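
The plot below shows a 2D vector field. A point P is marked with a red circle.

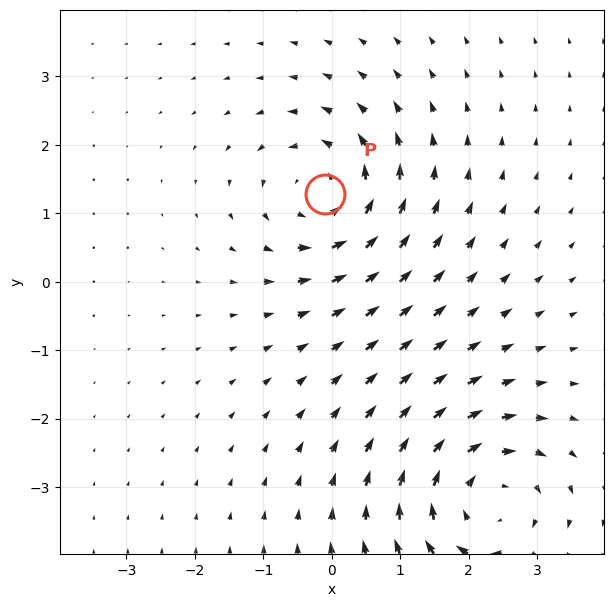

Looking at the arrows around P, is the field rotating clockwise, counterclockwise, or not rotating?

Near P at (-0.1, 1.3) the arrows circulate counterclockwise. The curl (z-component) there is about +5; positive curl means counterclockwise rotation.

counterclockwise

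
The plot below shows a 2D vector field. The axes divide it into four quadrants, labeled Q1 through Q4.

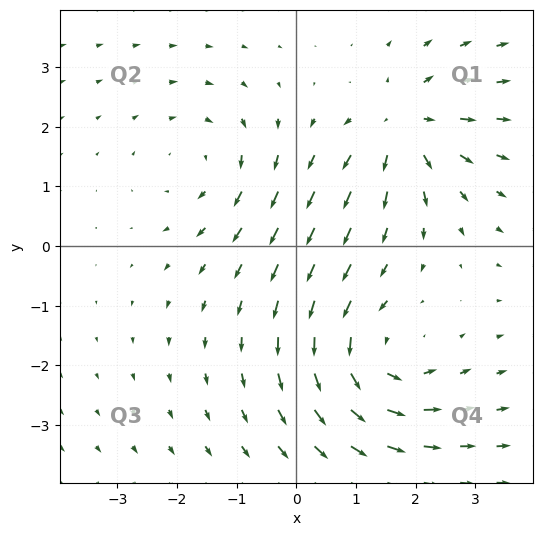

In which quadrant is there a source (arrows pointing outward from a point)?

Q1

The source sits at approximately (1.8, 2.0), which lies in quadrant Q1. The divergence there is about +4, positive as expected for a source.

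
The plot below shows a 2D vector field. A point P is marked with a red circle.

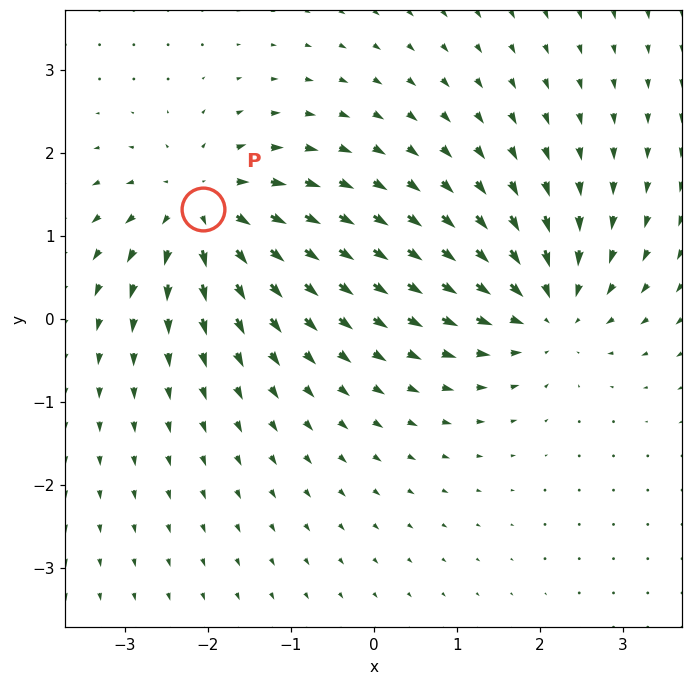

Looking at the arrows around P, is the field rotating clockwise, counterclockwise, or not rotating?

Near P at (-2.1, 1.3) the arrows show no circulation. The curl there is ≈0.

not rotating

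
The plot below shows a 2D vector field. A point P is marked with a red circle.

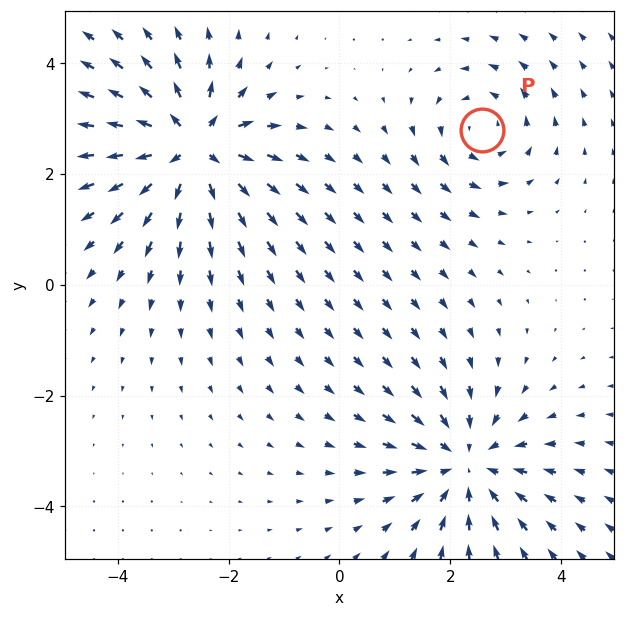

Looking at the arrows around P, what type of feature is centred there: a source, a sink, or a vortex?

At P (2.6, 2.8) the arrows circulate counterclockwise. Divergence ≈0, curl about +3 — near-zero divergence with nonzero curl is a vortex.

vortex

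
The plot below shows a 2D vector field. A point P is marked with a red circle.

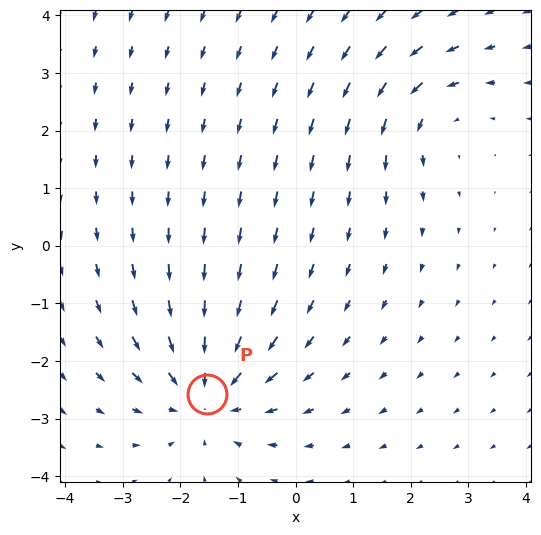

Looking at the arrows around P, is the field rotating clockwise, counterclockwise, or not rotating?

not rotating

Near P at (-1.5, -2.6) the arrows show no circulation. The curl there is ≈0.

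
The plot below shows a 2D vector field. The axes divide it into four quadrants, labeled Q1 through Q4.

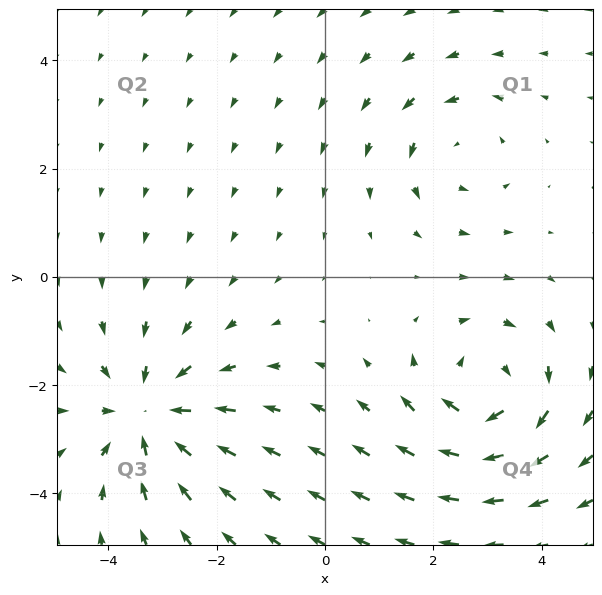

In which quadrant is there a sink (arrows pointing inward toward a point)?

The sink sits at approximately (-3.3, -2.5), which lies in quadrant Q3. The divergence there is about -4, negative as expected for a sink.

Q3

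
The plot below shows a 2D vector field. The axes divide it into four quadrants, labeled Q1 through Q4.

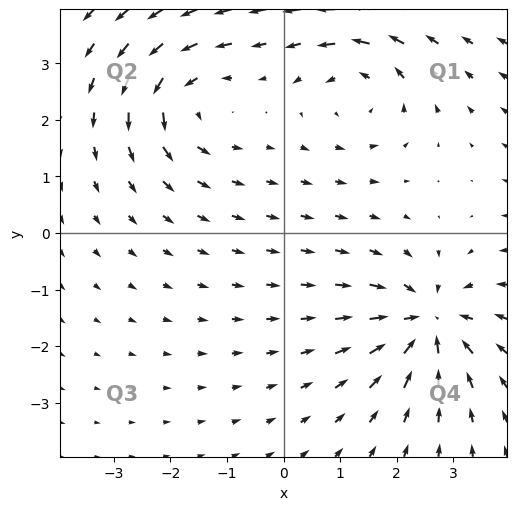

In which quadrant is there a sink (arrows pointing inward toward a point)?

The sink sits at approximately (2.6, -1.6), which lies in quadrant Q4. The divergence there is about -5, negative as expected for a sink.

Q4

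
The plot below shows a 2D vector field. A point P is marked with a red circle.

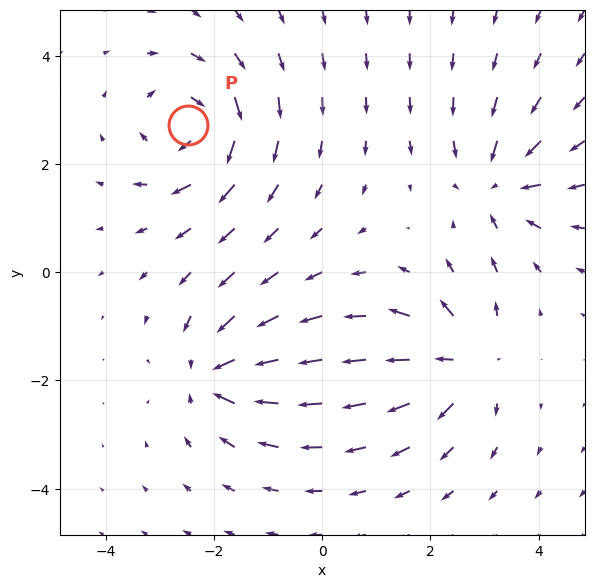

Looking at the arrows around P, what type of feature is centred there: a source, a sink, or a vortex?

At P (-2.5, 2.7) the arrows circulate clockwise. Divergence ≈0, curl about -6 — near-zero divergence with nonzero curl is a vortex.

vortex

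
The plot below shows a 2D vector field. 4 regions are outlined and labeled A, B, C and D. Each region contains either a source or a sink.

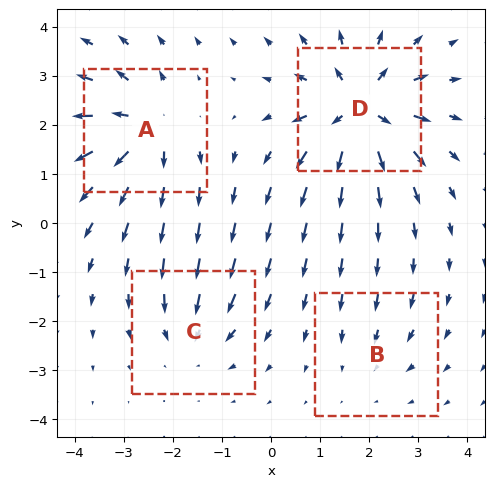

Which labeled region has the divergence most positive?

Divergence at each region's feature centre — A: about +6, B: about -2, C: about -4, D: about +8. Region D is most positive.

D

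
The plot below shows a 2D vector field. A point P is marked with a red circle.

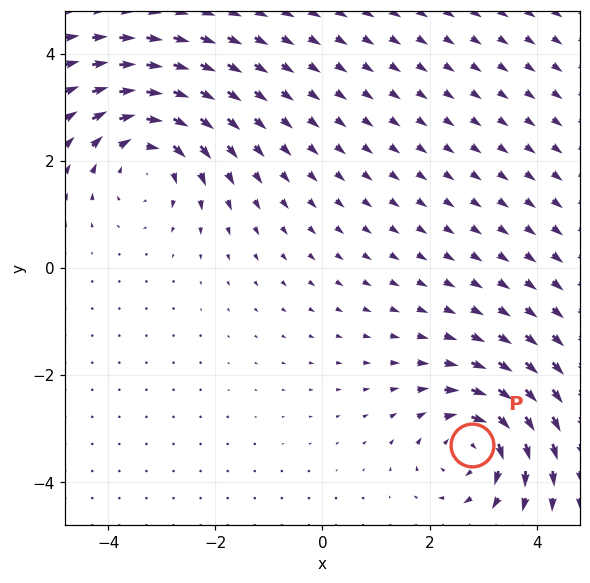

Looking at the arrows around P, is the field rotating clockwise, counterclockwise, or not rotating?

Near P at (2.8, -3.3) the arrows circulate clockwise. The curl (z-component) there is about -4; negative curl means clockwise rotation.

clockwise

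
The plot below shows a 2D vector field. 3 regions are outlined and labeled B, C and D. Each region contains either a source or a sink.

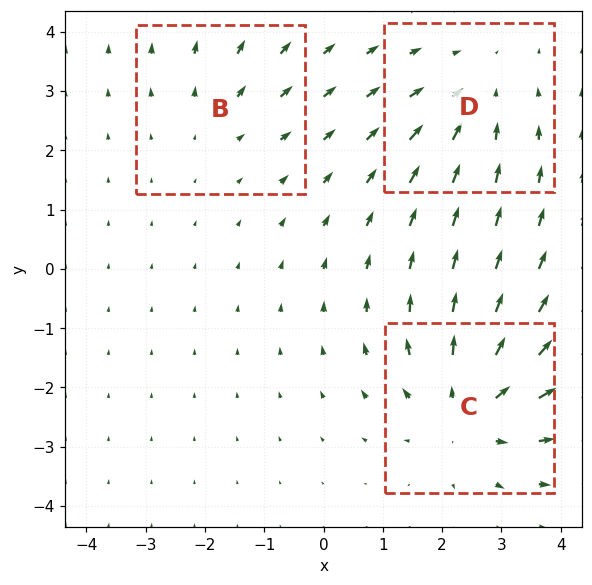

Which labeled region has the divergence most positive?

Divergence at each region's feature centre — B: about +2, C: about +4, D: about -3. Region C is most positive.

C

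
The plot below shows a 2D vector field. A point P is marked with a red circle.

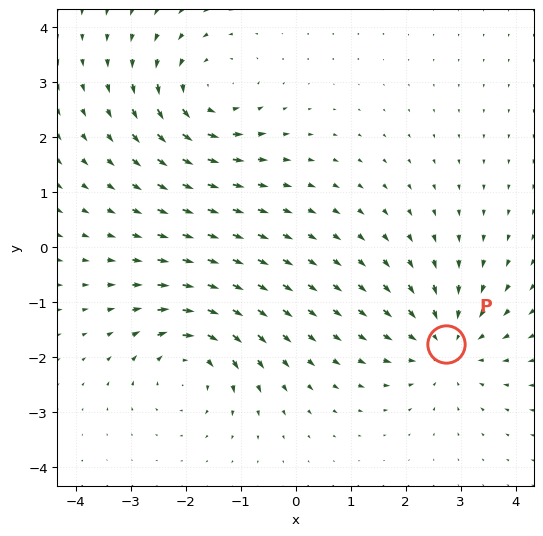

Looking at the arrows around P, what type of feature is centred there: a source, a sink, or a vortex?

sink

At P (2.7, -1.8) the arrows converge inward. Divergence about -4, curl ≈0 — negative divergence with near-zero curl is a sink.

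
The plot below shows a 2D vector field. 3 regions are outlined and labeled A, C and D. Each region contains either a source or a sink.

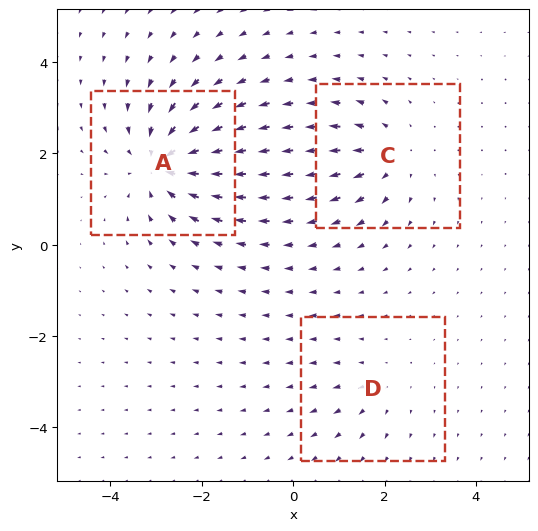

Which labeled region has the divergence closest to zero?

D

Divergence at each region's feature centre — A: about -5, C: about +3, D: about +2. Region D is closest to zero.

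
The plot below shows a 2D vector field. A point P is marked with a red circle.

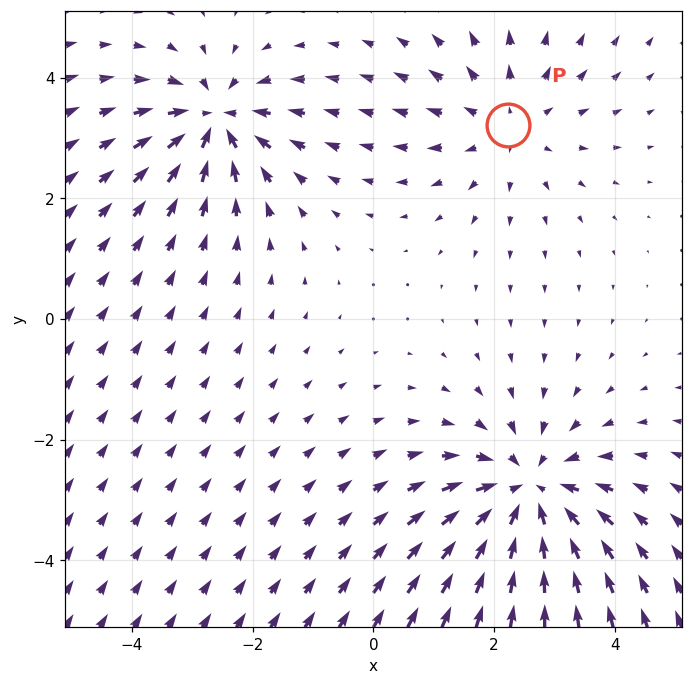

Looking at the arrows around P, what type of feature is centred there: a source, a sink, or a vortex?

At P (2.2, 3.2) the arrows spread outward. Divergence about +3, curl ≈0 — positive divergence with near-zero curl is a source.

source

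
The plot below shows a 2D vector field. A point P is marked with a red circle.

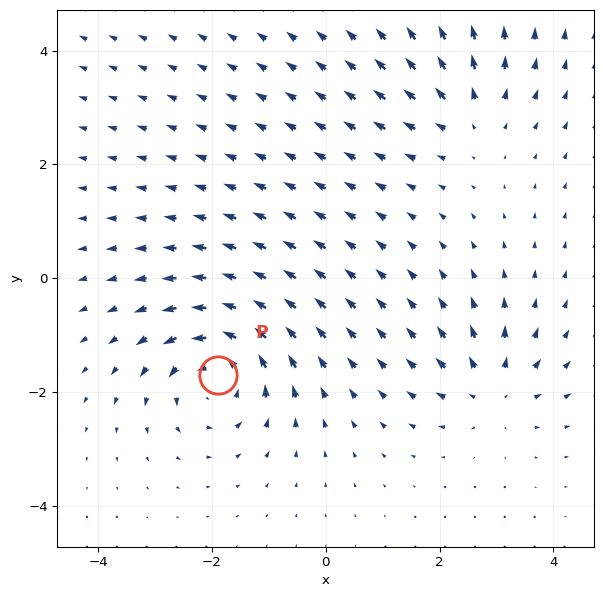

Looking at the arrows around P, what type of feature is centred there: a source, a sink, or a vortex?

vortex

At P (-1.9, -1.7) the arrows circulate counterclockwise. Divergence ≈0, curl about +6 — near-zero divergence with nonzero curl is a vortex.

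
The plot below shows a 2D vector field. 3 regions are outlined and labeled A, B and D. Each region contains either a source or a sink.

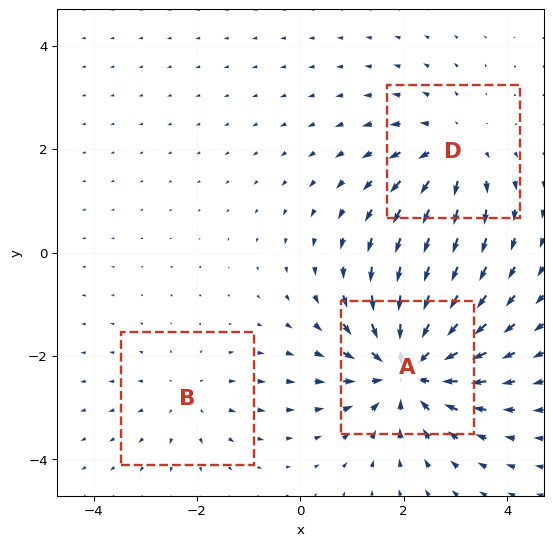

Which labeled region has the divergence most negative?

A

Divergence at each region's feature centre — A: about -5, B: about +2, D: about +3. Region A is most negative.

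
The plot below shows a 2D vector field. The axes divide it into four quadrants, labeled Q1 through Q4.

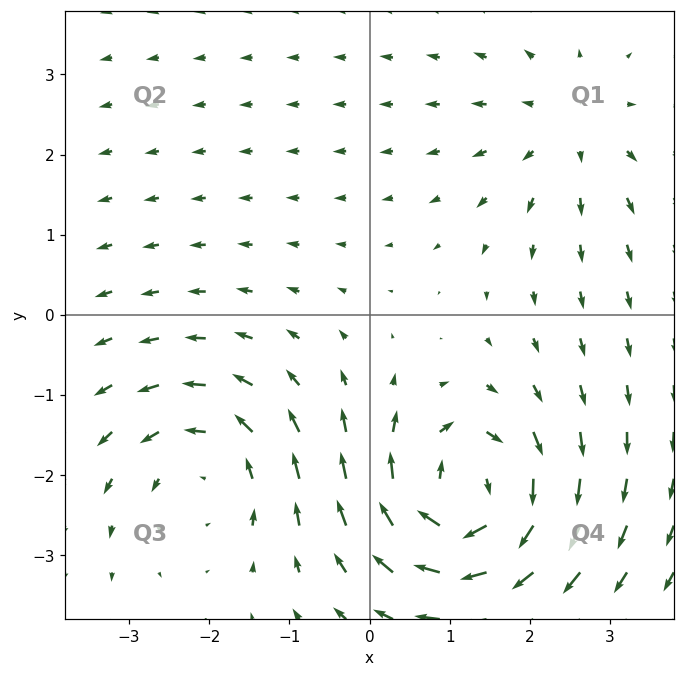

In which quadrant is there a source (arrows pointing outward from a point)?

The source sits at approximately (2.5, 2.3), which lies in quadrant Q1. The divergence there is about +3, positive as expected for a source.

Q1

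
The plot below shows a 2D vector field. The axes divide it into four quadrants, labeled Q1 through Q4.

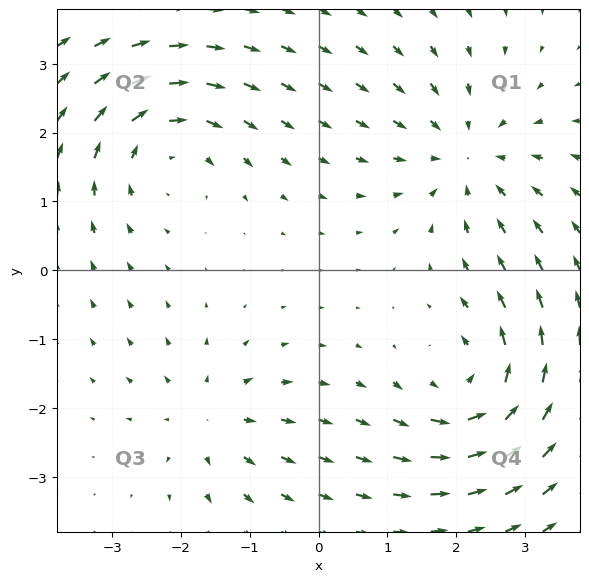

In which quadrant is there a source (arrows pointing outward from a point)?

The source sits at approximately (-1.6, -2.2), which lies in quadrant Q3. The divergence there is about +4, positive as expected for a source.

Q3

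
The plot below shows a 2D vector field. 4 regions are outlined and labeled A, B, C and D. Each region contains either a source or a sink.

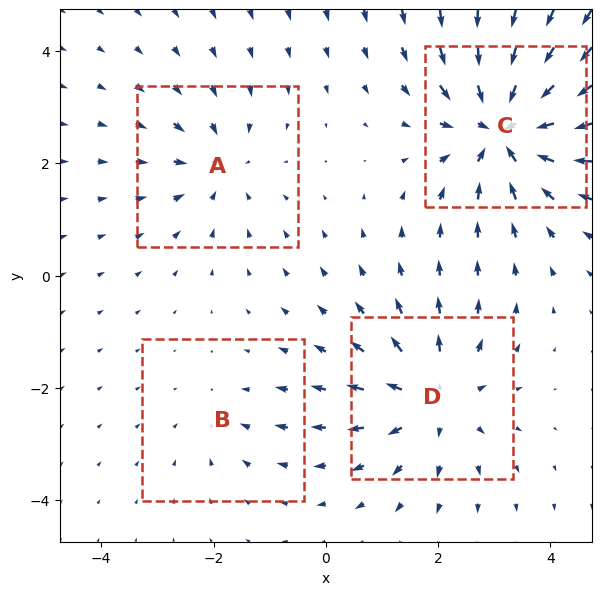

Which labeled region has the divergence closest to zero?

B

Divergence at each region's feature centre — A: about -3, B: about -2, C: about -7, D: about +5. Region B is closest to zero.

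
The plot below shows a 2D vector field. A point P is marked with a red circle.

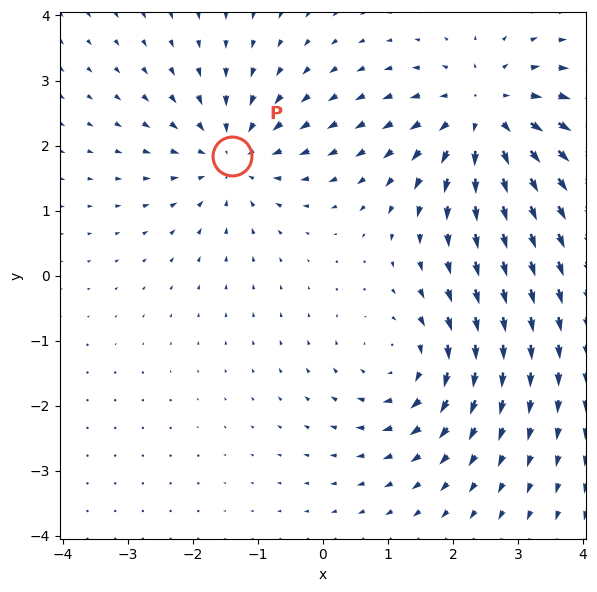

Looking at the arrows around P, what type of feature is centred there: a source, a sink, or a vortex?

sink

At P (-1.4, 1.8) the arrows converge inward. Divergence about -4, curl ≈0 — negative divergence with near-zero curl is a sink.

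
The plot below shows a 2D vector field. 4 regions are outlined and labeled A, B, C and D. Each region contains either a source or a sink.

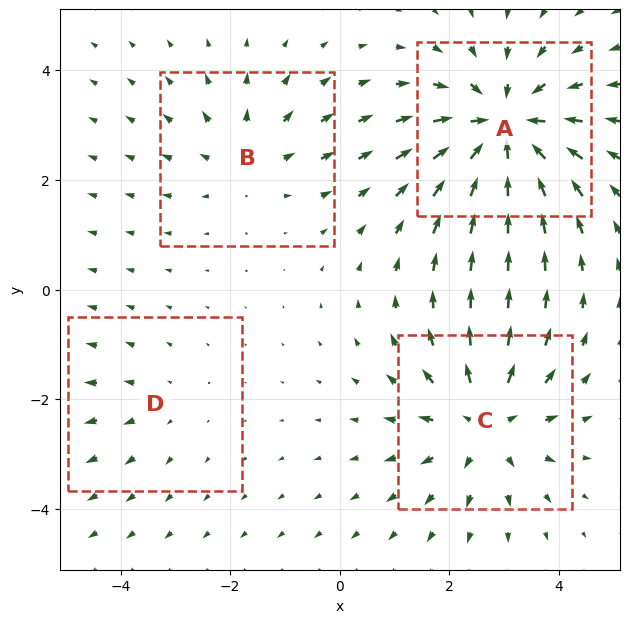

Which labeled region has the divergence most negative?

A

Divergence at each region's feature centre — A: about -6, B: about +3, C: about +5, D: about +2. Region A is most negative.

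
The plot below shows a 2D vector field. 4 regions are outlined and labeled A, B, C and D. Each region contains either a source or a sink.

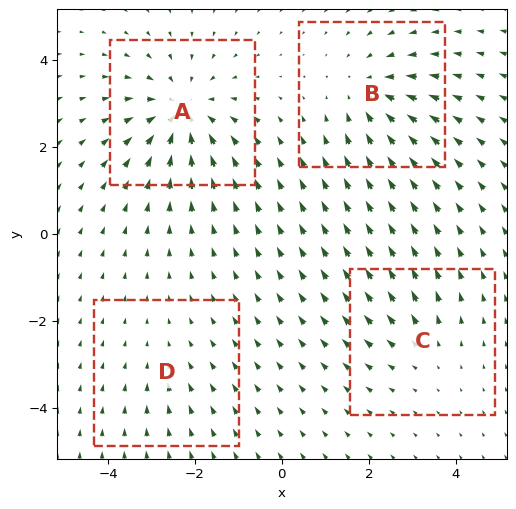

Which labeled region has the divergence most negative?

Divergence at each region's feature centre — A: about -6, B: about -4, C: about +3, D: about -2. Region A is most negative.

A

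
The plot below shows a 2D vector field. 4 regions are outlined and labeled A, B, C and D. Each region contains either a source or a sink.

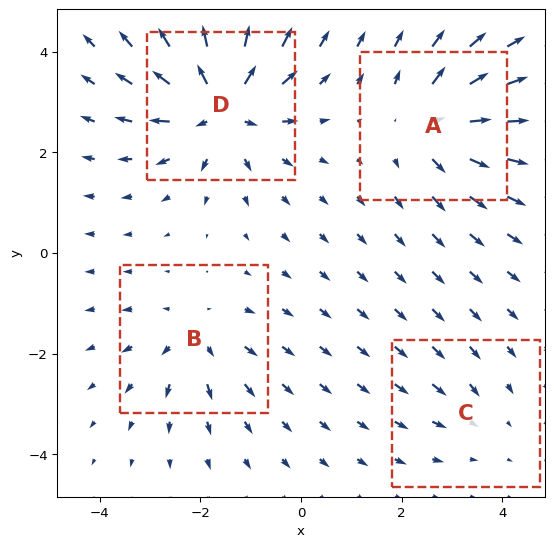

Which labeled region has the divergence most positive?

D

Divergence at each region's feature centre — A: about +5, B: about +4, C: about -2, D: about +8. Region D is most positive.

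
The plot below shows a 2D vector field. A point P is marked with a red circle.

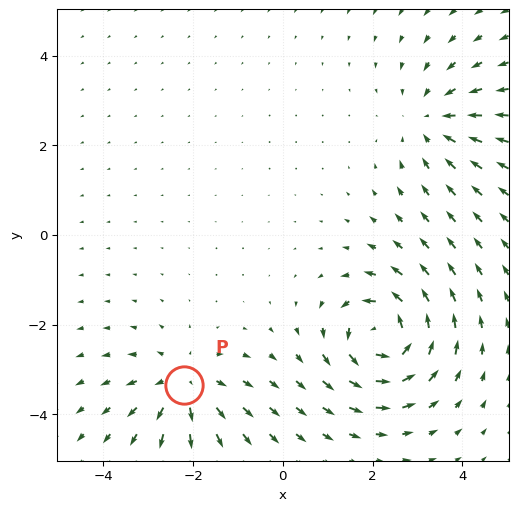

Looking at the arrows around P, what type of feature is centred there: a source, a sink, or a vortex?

At P (-2.2, -3.3) the arrows spread outward. Divergence about +3, curl ≈0 — positive divergence with near-zero curl is a source.

source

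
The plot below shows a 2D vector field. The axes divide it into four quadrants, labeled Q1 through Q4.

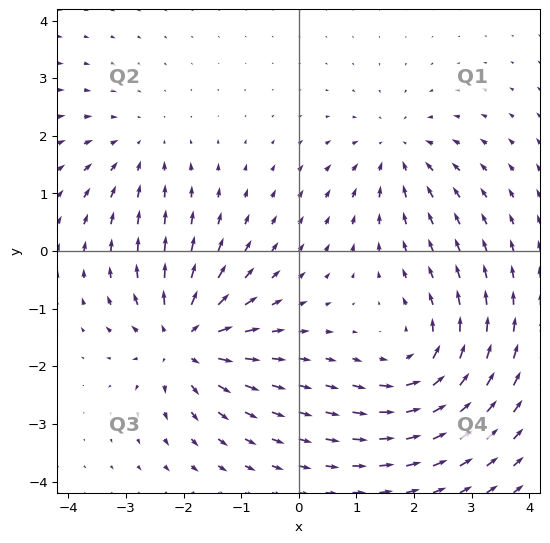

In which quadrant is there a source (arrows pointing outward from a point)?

Q3

The source sits at approximately (-2.0, -1.5), which lies in quadrant Q3. The divergence there is about +6, positive as expected for a source.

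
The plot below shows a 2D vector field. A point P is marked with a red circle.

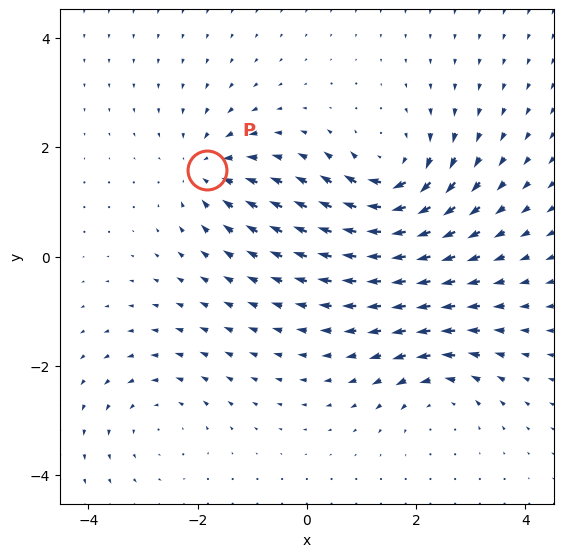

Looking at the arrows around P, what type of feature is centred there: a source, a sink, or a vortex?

sink

At P (-1.8, 1.6) the arrows converge inward. Divergence about -4, curl ≈0 — negative divergence with near-zero curl is a sink.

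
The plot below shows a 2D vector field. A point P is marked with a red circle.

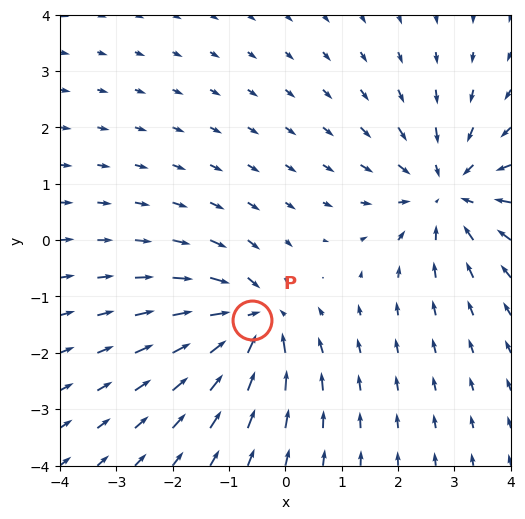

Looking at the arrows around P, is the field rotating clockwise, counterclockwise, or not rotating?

Near P at (-0.6, -1.4) the arrows show no circulation. The curl there is ≈0.

not rotating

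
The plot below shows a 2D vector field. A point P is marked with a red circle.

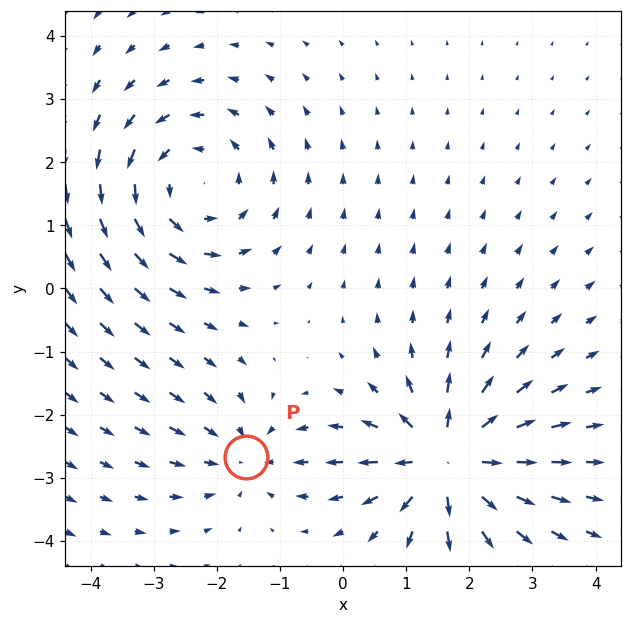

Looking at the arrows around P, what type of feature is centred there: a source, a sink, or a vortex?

At P (-1.5, -2.7) the arrows converge inward. Divergence about -3, curl ≈0 — negative divergence with near-zero curl is a sink.

sink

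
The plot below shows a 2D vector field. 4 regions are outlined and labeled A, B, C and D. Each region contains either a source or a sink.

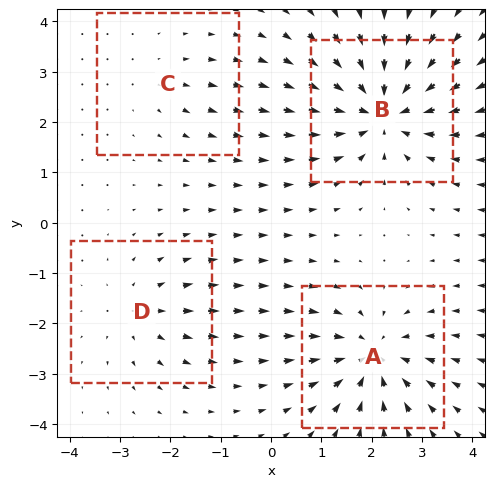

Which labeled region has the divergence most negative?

Divergence at each region's feature centre — A: about -5, B: about -7, C: about +2, D: about +3. Region B is most negative.

B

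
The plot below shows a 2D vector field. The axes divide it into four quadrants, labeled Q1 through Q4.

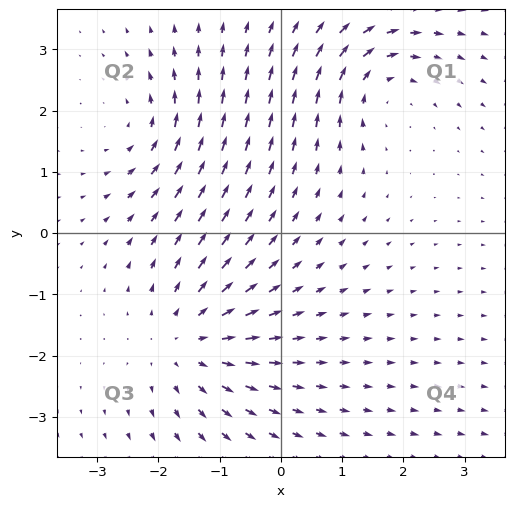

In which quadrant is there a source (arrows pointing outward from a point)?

Q3

The source sits at approximately (-1.5, -1.8), which lies in quadrant Q3. The divergence there is about +4, positive as expected for a source.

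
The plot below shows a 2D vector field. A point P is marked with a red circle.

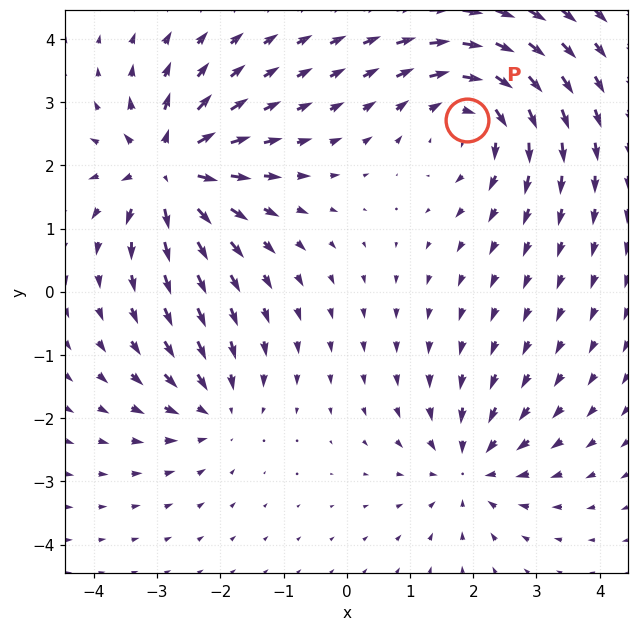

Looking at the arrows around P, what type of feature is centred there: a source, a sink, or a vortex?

vortex

At P (1.9, 2.7) the arrows circulate clockwise. Divergence ≈0, curl about -4 — near-zero divergence with nonzero curl is a vortex.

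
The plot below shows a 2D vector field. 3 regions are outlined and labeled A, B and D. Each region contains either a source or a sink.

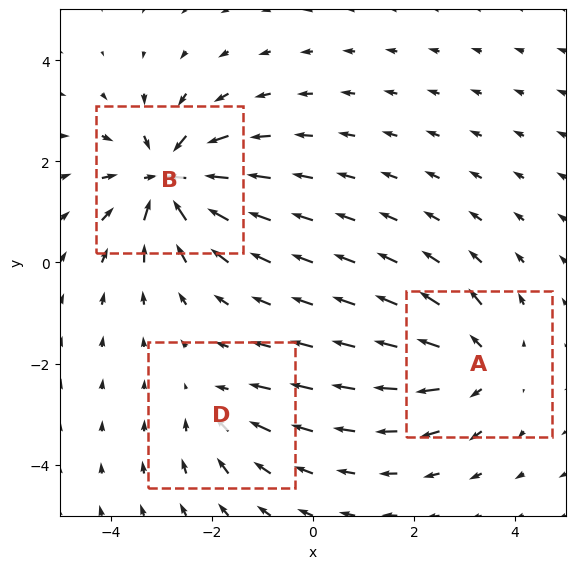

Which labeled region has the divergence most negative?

B

Divergence at each region's feature centre — A: about +4, B: about -5, D: about -2. Region B is most negative.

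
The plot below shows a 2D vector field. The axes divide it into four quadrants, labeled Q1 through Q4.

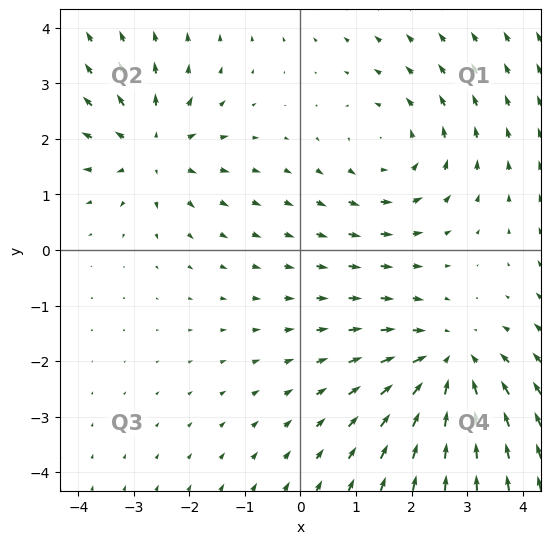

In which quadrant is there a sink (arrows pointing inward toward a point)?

The sink sits at approximately (2.7, -2.1), which lies in quadrant Q4. The divergence there is about -3, negative as expected for a sink.

Q4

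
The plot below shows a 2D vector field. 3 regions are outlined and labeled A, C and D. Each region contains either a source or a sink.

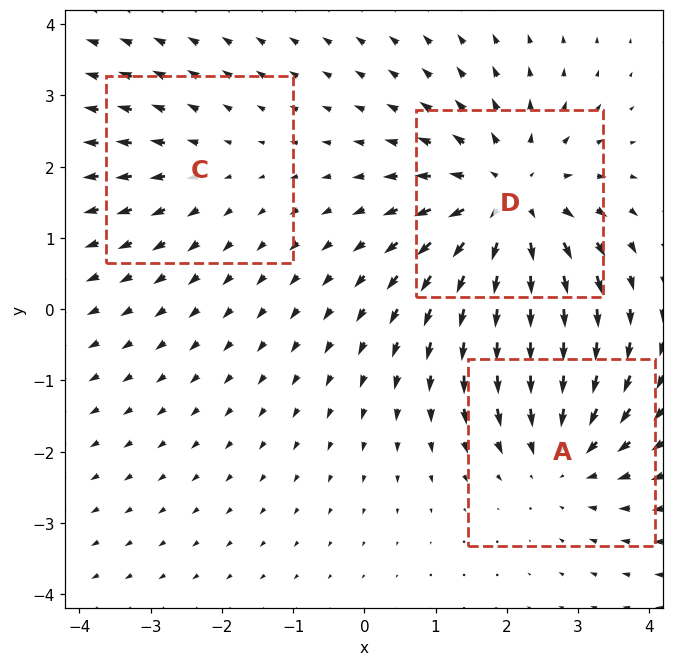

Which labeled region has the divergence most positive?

D

Divergence at each region's feature centre — A: about -3, C: about +2, D: about +4. Region D is most positive.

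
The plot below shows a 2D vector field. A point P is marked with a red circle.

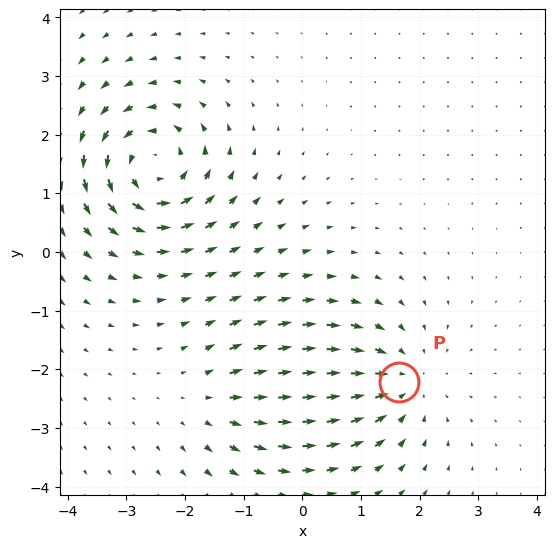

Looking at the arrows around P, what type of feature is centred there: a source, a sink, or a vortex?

At P (1.6, -2.2) the arrows converge inward. Divergence about -3, curl ≈0 — negative divergence with near-zero curl is a sink.

sink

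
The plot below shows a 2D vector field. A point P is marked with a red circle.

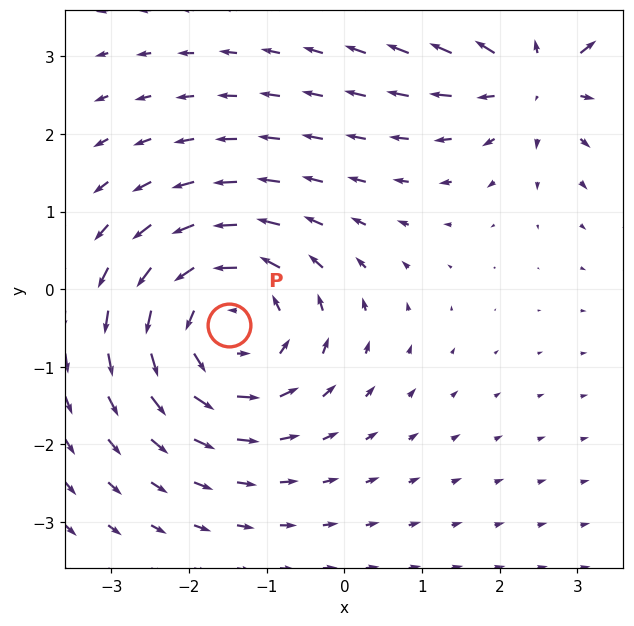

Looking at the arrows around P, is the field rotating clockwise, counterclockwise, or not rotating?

counterclockwise

Near P at (-1.5, -0.5) the arrows circulate counterclockwise. The curl (z-component) there is about +4; positive curl means counterclockwise rotation.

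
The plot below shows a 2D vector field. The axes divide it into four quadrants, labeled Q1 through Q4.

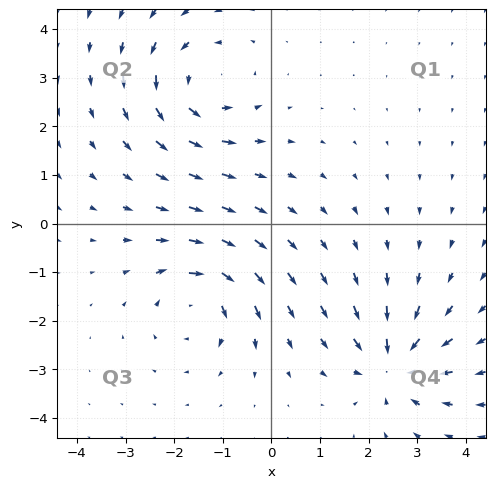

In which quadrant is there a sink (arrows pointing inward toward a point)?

The sink sits at approximately (2.5, -2.9), which lies in quadrant Q4. The divergence there is about -6, negative as expected for a sink.

Q4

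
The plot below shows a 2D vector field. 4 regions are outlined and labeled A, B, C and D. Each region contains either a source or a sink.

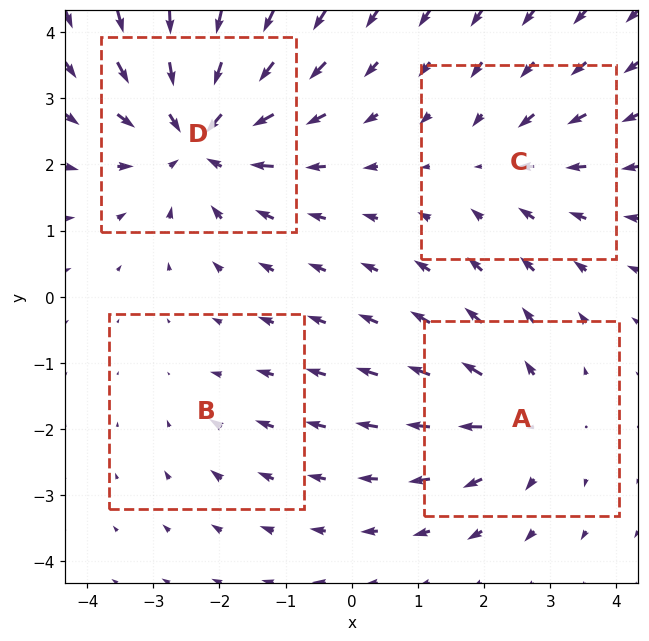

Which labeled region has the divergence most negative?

D

Divergence at each region's feature centre — A: about +4, B: about -2, C: about -3, D: about -6. Region D is most negative.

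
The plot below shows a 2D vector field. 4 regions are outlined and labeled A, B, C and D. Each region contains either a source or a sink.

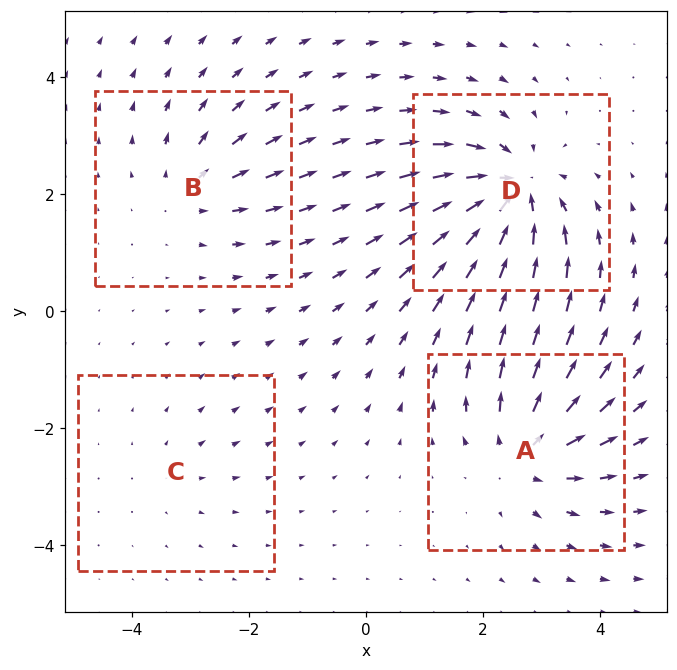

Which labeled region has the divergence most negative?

D

Divergence at each region's feature centre — A: about +6, B: about +4, C: about +2, D: about -8. Region D is most negative.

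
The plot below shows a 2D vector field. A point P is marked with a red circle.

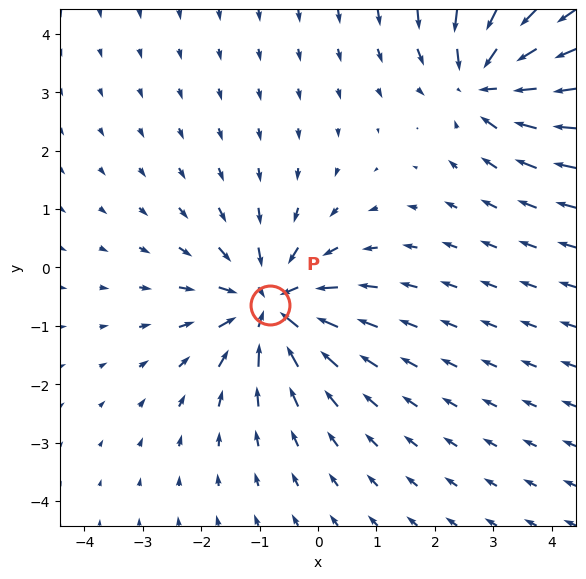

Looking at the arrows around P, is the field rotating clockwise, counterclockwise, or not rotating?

Near P at (-0.8, -0.7) the arrows show no circulation. The curl there is ≈0.

not rotating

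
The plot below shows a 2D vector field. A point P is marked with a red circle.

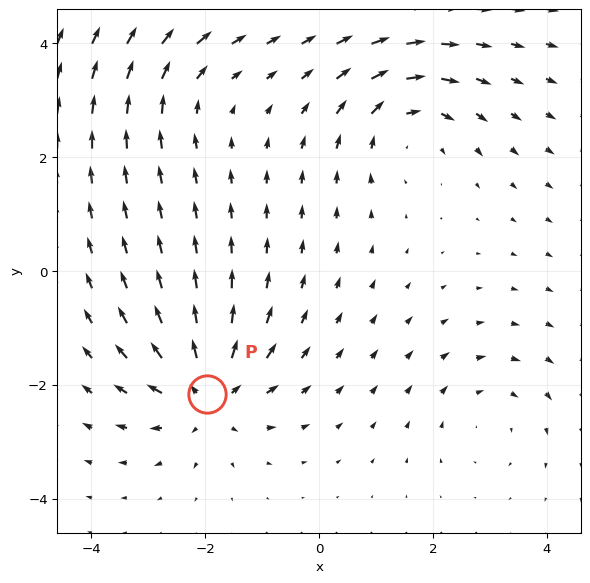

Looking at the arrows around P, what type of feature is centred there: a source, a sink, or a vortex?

source

At P (-2.0, -2.2) the arrows spread outward. Divergence about +6, curl ≈0 — positive divergence with near-zero curl is a source.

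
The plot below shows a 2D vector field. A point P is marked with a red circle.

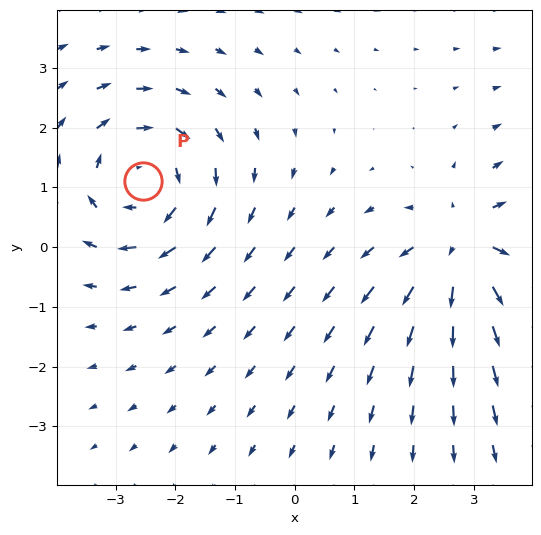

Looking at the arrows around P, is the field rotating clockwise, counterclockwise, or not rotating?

clockwise

Near P at (-2.5, 1.1) the arrows circulate clockwise. The curl (z-component) there is about -3; negative curl means clockwise rotation.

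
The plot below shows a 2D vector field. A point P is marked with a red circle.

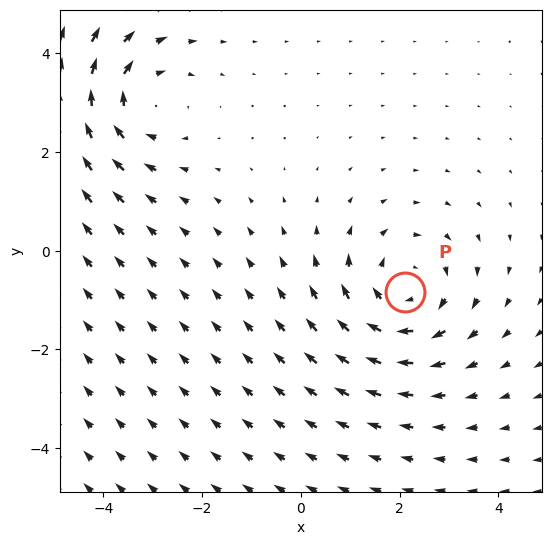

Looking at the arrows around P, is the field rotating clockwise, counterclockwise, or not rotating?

Near P at (2.1, -0.8) the arrows circulate clockwise. The curl (z-component) there is about -4; negative curl means clockwise rotation.

clockwise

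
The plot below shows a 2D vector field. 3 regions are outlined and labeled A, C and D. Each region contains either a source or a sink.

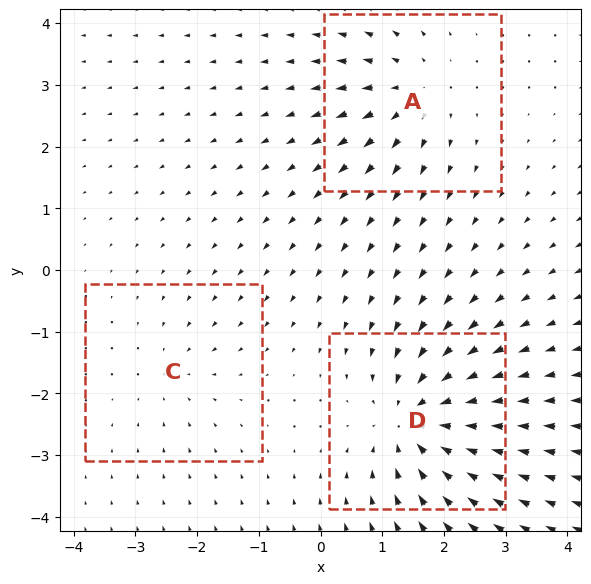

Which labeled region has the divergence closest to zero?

Divergence at each region's feature centre — A: about +4, C: about -2, D: about -5. Region C is closest to zero.

C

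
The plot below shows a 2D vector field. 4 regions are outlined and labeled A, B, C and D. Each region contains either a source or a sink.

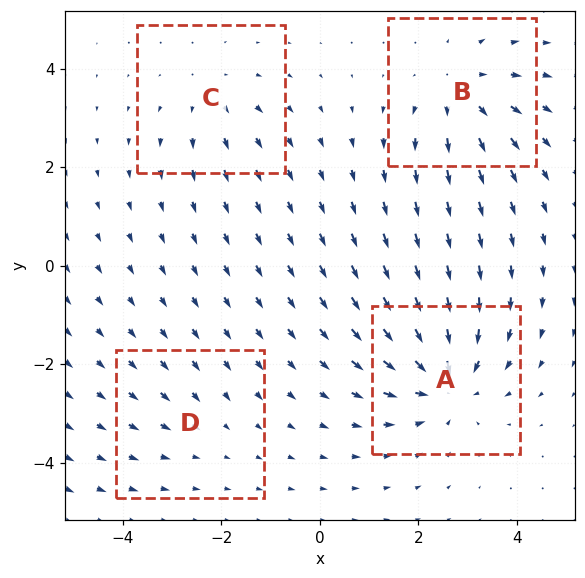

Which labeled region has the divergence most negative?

Divergence at each region's feature centre — A: about -6, B: about +4, C: about +3, D: about -2. Region A is most negative.

A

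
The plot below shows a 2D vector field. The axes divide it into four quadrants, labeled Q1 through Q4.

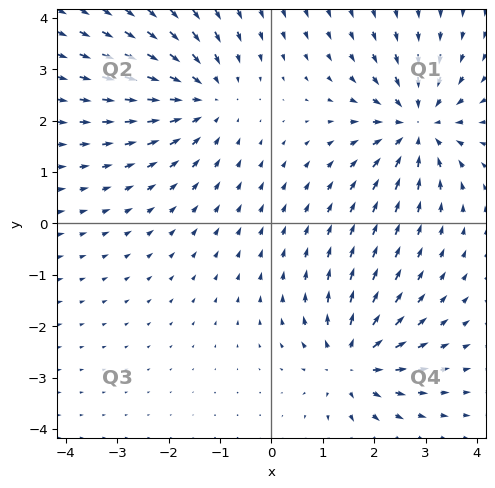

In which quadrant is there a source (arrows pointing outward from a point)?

The source sits at approximately (1.6, -2.7), which lies in quadrant Q4. The divergence there is about +4, positive as expected for a source.

Q4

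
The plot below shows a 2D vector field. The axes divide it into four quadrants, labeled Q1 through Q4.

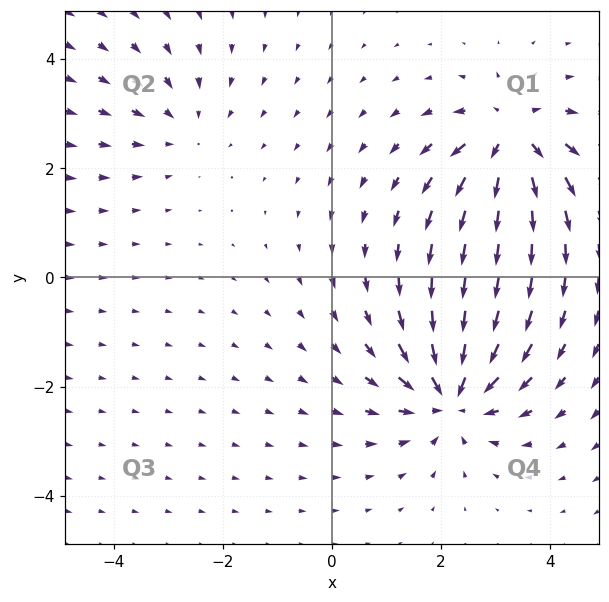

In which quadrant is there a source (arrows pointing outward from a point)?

Q1

The source sits at approximately (3.3, 2.6), which lies in quadrant Q1. The divergence there is about +5, positive as expected for a source.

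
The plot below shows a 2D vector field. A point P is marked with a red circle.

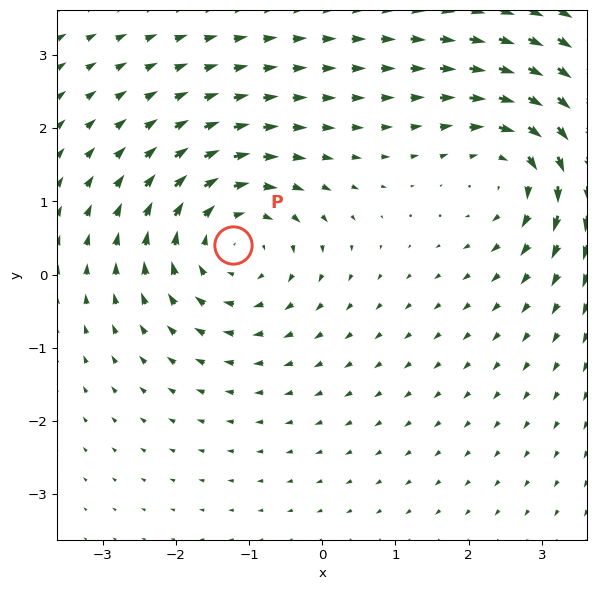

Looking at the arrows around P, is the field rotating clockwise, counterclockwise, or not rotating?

clockwise

Near P at (-1.2, 0.4) the arrows circulate clockwise. The curl (z-component) there is about -4; negative curl means clockwise rotation.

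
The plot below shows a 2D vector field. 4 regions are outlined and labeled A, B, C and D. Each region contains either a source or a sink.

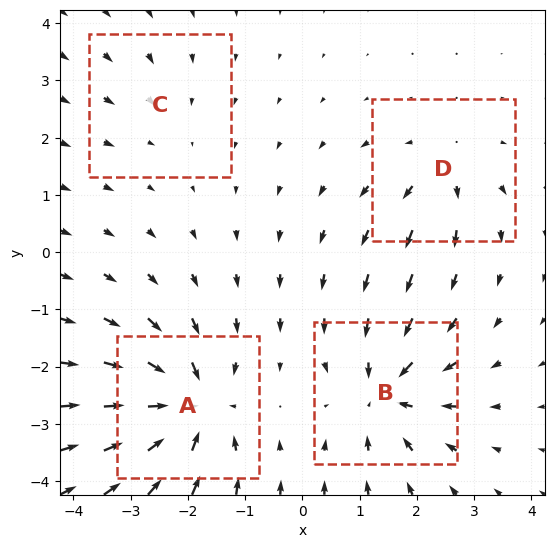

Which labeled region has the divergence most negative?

Divergence at each region's feature centre — A: about -8, B: about -7, C: about -2, D: about +4. Region A is most negative.

A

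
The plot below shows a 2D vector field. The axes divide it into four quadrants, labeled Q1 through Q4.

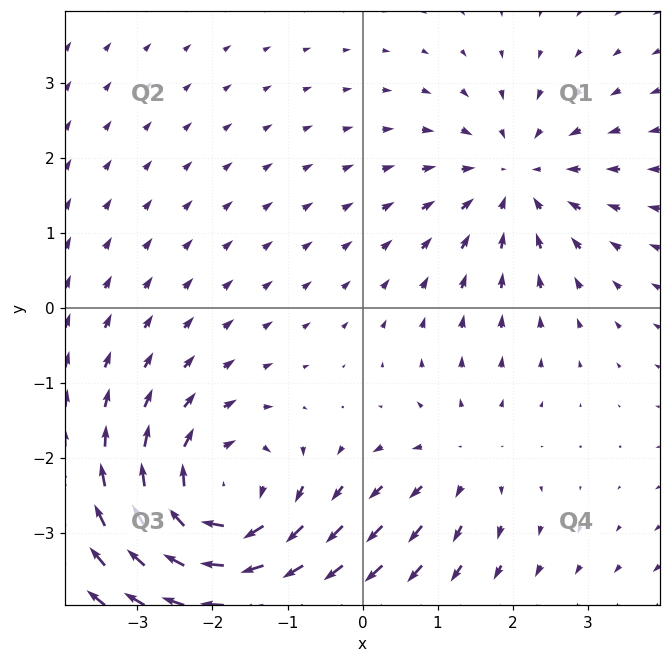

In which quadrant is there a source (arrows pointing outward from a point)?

Q4

The source sits at approximately (1.3, -2.0), which lies in quadrant Q4. The divergence there is about +2, positive as expected for a source.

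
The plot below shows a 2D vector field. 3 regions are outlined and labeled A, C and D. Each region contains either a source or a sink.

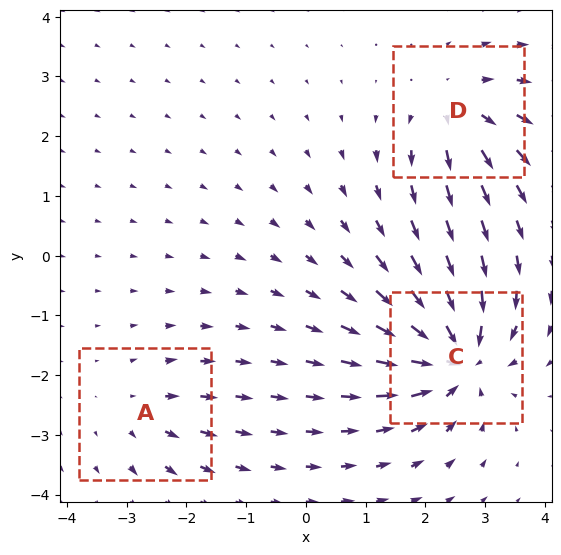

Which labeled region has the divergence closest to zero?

A

Divergence at each region's feature centre — A: about +3, C: about -7, D: about +4. Region A is closest to zero.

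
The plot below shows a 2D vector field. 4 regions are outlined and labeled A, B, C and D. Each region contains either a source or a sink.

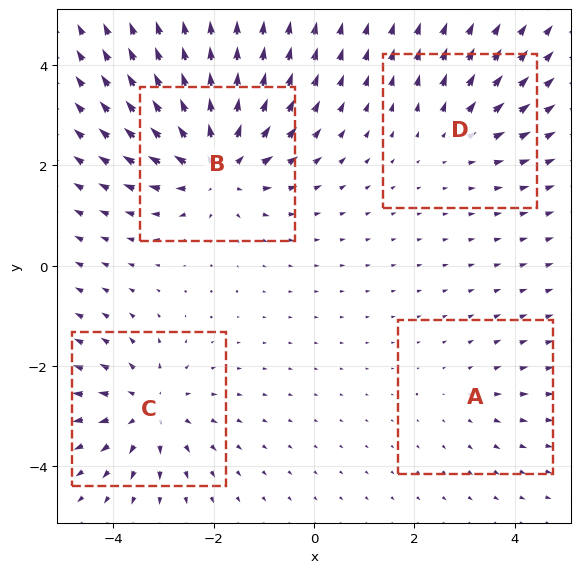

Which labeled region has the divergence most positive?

B

Divergence at each region's feature centre — A: about +2, B: about +7, C: about +5, D: about +3. Region B is most positive.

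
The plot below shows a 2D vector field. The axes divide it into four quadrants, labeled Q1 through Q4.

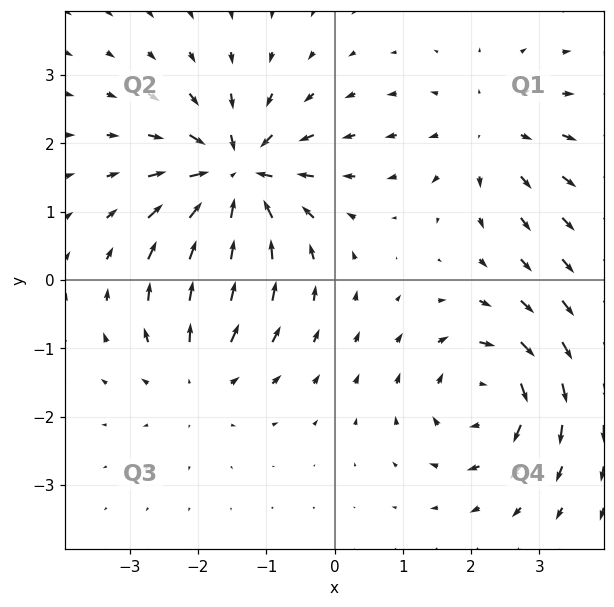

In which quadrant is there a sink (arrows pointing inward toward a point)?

The sink sits at approximately (-1.4, 1.5), which lies in quadrant Q2. The divergence there is about -7, negative as expected for a sink.

Q2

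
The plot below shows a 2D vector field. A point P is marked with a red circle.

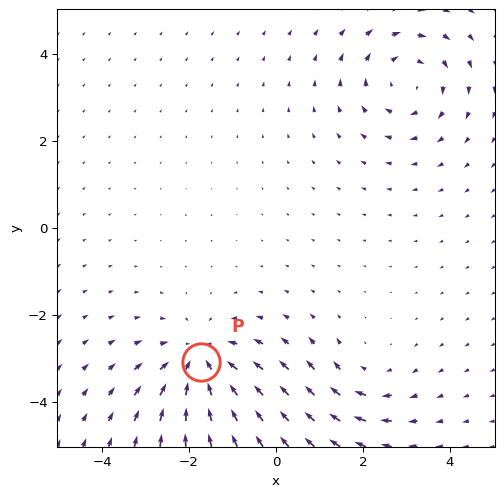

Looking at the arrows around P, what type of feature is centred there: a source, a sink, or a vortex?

sink

At P (-1.7, -3.1) the arrows converge inward. Divergence about -4, curl ≈0 — negative divergence with near-zero curl is a sink.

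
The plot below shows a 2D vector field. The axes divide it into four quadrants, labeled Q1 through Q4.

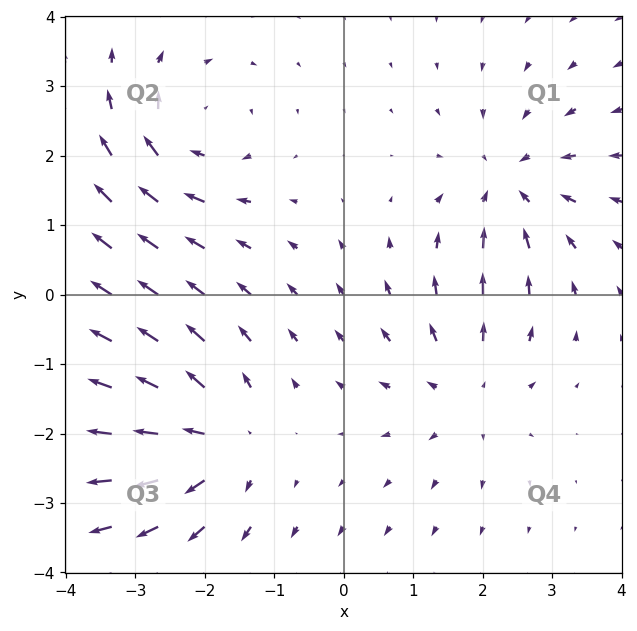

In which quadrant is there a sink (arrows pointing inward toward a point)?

The sink sits at approximately (2.4, 1.6), which lies in quadrant Q1. The divergence there is about -5, negative as expected for a sink.

Q1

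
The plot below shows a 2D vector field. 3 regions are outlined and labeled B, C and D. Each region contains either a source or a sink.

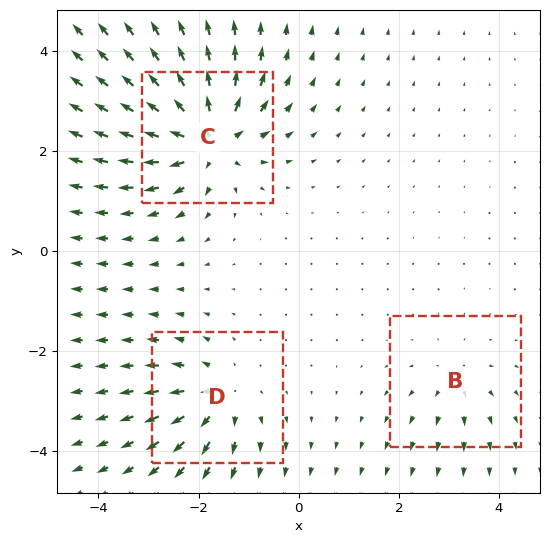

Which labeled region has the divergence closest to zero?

Divergence at each region's feature centre — B: about +2, C: about +7, D: about +4. Region B is closest to zero.

B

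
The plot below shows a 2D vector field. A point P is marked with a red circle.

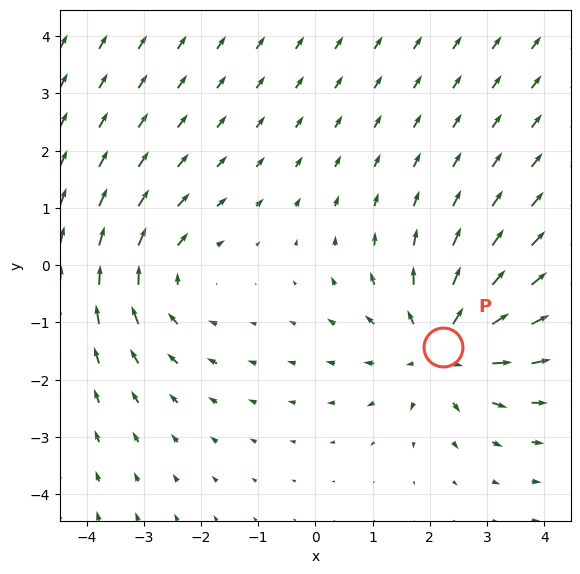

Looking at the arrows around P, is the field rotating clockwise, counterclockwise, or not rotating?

Near P at (2.2, -1.4) the arrows show no circulation. The curl there is ≈0.

not rotating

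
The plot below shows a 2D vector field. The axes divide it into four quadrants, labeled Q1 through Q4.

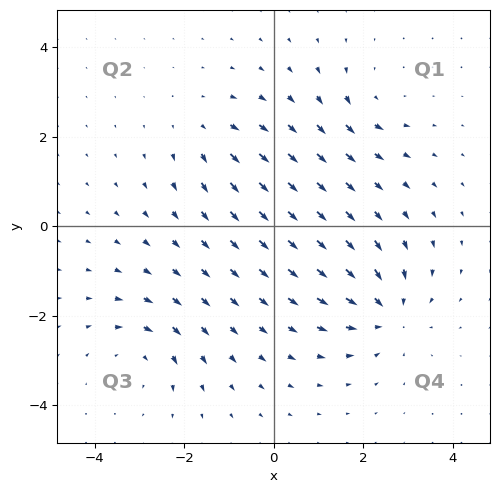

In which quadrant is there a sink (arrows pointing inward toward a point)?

The sink sits at approximately (2.5, -1.9), which lies in quadrant Q4. The divergence there is about -5, negative as expected for a sink.

Q4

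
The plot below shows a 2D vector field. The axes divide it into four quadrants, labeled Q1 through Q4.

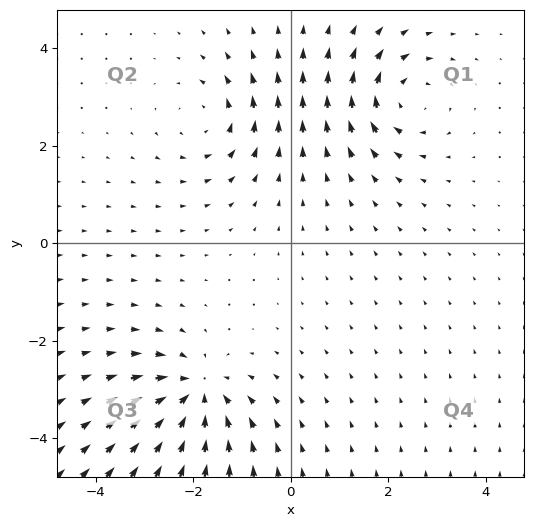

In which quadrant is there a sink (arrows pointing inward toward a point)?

Q3

The sink sits at approximately (-1.9, -3.1), which lies in quadrant Q3. The divergence there is about -5, negative as expected for a sink.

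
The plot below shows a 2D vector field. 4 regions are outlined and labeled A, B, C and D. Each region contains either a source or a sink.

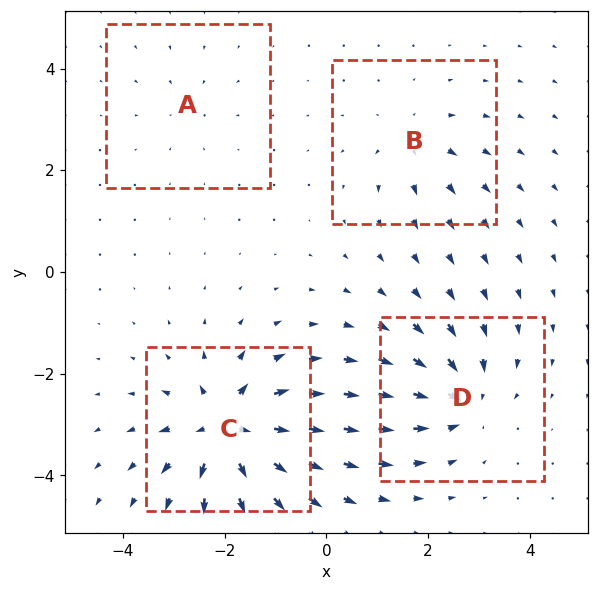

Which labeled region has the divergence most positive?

C

Divergence at each region's feature centre — A: about -2, B: about +4, C: about +9, D: about -6. Region C is most positive.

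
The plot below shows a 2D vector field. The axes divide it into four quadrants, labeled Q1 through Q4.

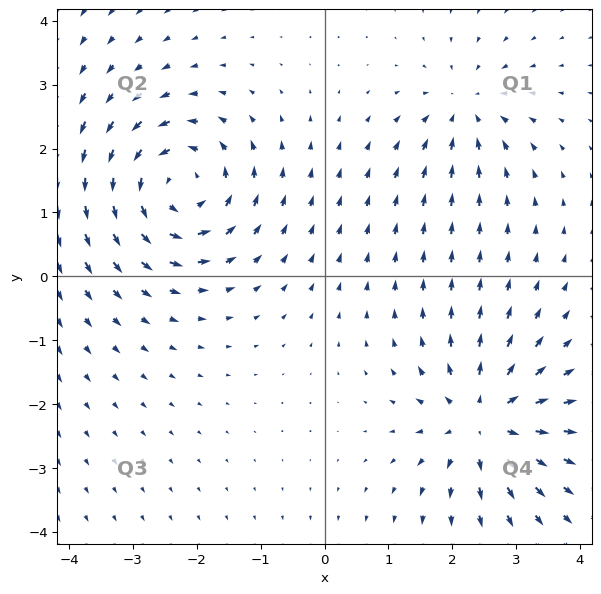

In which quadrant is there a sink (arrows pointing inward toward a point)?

The sink sits at approximately (2.2, 2.6), which lies in quadrant Q1. The divergence there is about -4, negative as expected for a sink.

Q1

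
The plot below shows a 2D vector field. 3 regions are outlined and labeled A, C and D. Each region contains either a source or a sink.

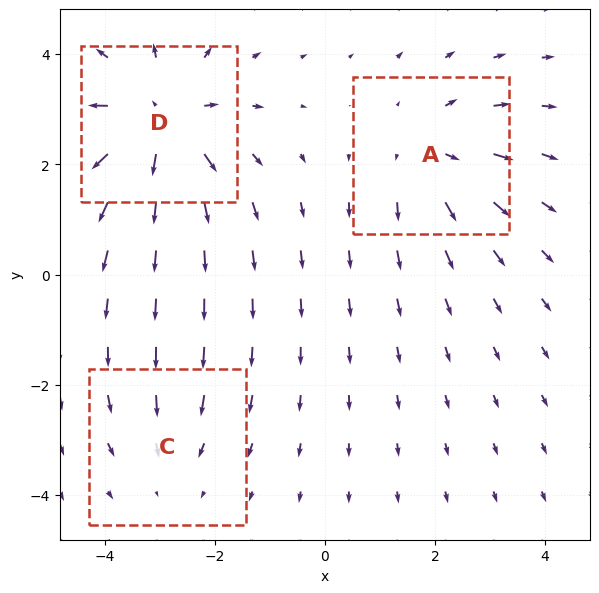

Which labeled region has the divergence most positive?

Divergence at each region's feature centre — A: about +3, C: about -2, D: about +4. Region D is most positive.

D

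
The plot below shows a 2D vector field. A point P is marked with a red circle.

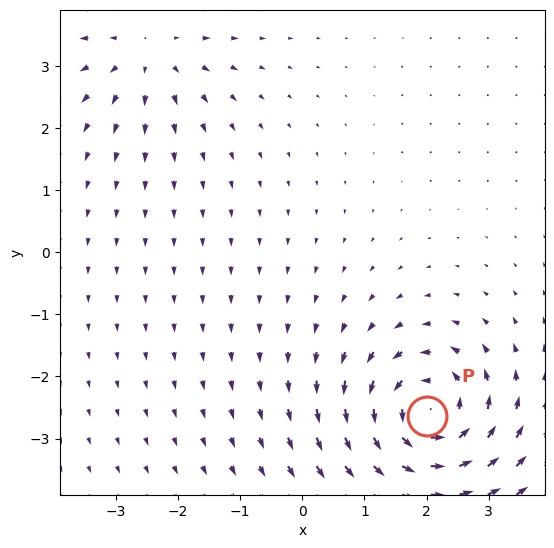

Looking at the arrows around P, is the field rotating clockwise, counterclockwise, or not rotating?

Near P at (2.0, -2.6) the arrows circulate counterclockwise. The curl (z-component) there is about +6; positive curl means counterclockwise rotation.

counterclockwise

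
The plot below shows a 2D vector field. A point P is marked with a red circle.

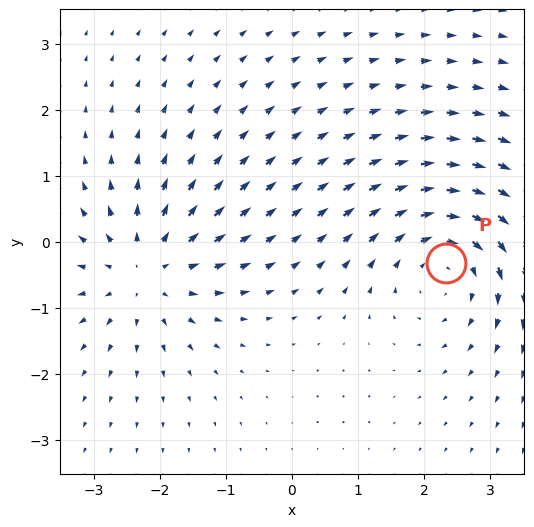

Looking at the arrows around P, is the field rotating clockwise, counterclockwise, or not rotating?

Near P at (2.3, -0.3) the arrows circulate clockwise. The curl (z-component) there is about -4; negative curl means clockwise rotation.

clockwise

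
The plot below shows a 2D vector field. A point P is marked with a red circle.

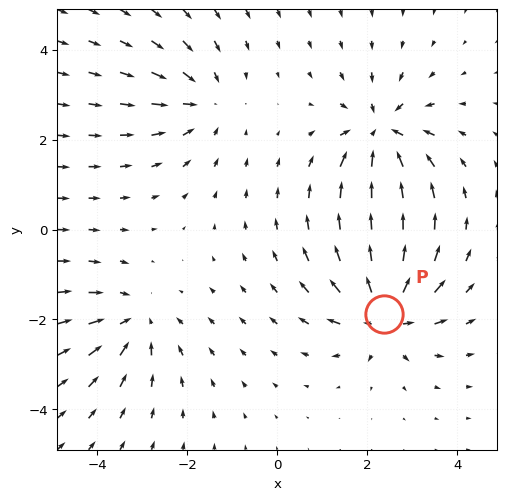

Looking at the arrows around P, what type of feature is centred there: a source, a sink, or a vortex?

At P (2.4, -1.9) the arrows spread outward. Divergence about +7, curl ≈0 — positive divergence with near-zero curl is a source.

source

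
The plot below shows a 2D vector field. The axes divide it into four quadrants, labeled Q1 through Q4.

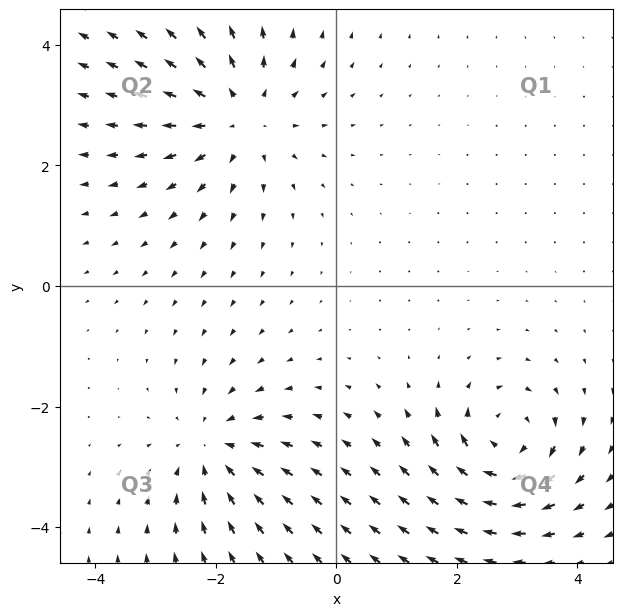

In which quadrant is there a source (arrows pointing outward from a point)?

Q2

The source sits at approximately (-1.6, 2.8), which lies in quadrant Q2. The divergence there is about +4, positive as expected for a source.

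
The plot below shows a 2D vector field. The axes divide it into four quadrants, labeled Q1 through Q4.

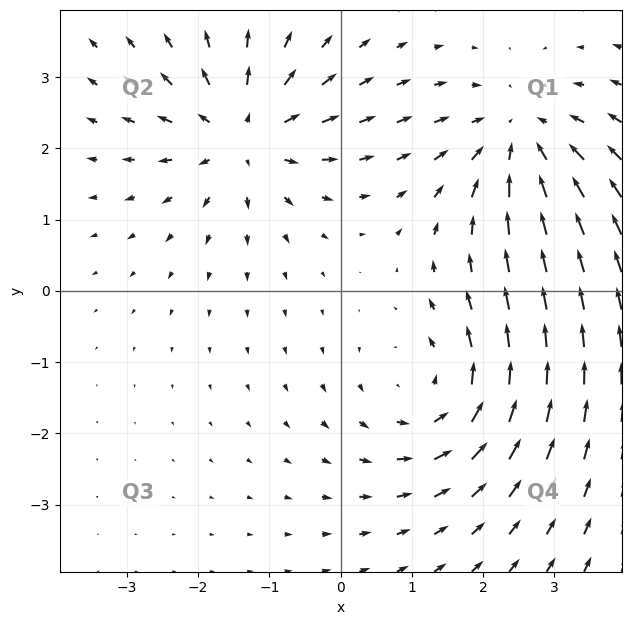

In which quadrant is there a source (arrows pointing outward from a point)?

The source sits at approximately (-1.4, 2.2), which lies in quadrant Q2. The divergence there is about +6, positive as expected for a source.

Q2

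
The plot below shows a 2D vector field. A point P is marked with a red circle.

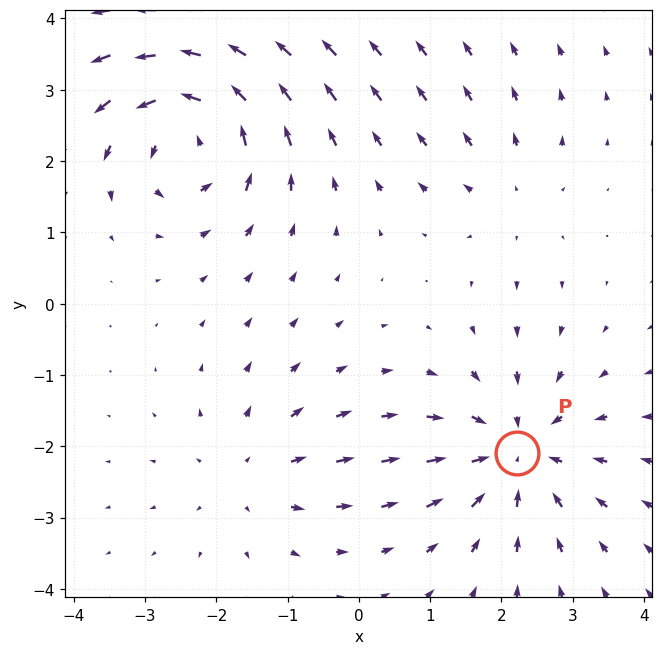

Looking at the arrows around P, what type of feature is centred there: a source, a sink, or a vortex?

sink

At P (2.2, -2.1) the arrows converge inward. Divergence about -5, curl ≈0 — negative divergence with near-zero curl is a sink.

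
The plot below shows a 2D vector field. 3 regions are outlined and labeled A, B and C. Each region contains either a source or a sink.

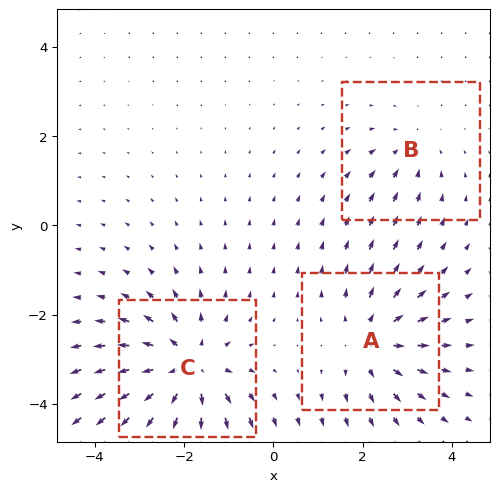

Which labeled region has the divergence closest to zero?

B

Divergence at each region's feature centre — A: about +3, B: about -2, C: about +5. Region B is closest to zero.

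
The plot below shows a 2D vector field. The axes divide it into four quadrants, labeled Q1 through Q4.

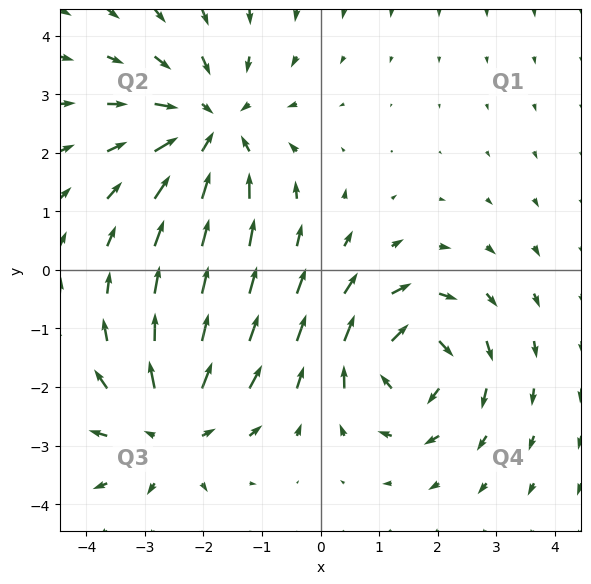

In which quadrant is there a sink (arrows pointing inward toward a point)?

The sink sits at approximately (-1.9, 2.4), which lies in quadrant Q2. The divergence there is about -4, negative as expected for a sink.

Q2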